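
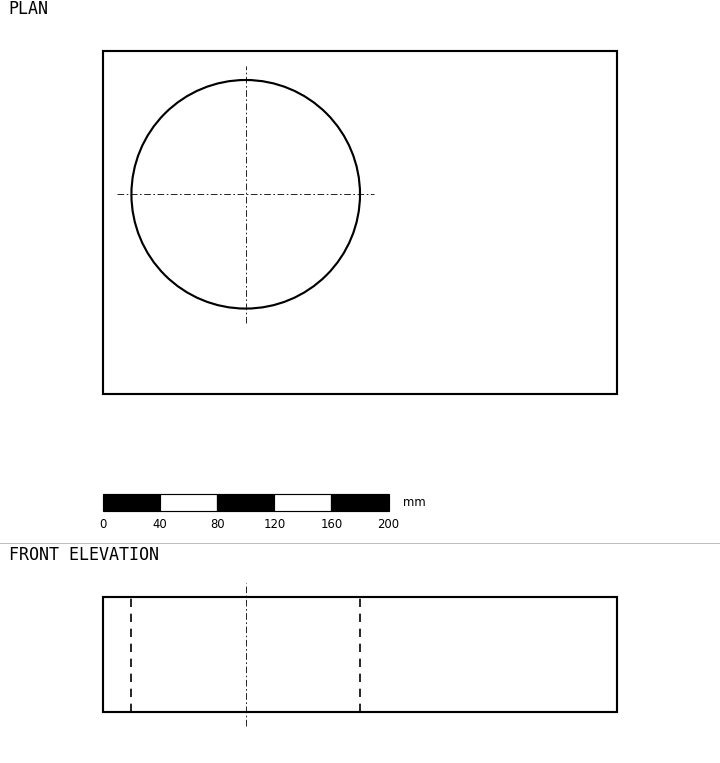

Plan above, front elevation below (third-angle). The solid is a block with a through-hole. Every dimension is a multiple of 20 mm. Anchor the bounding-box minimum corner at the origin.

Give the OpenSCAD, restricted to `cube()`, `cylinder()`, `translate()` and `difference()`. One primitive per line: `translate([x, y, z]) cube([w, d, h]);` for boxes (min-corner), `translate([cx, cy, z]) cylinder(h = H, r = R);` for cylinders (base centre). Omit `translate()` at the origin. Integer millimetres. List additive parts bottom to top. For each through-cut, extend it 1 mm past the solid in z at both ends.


difference() {
  cube([360, 240, 80]);
  translate([100, 140, -1]) cylinder(h = 82, r = 80);
}


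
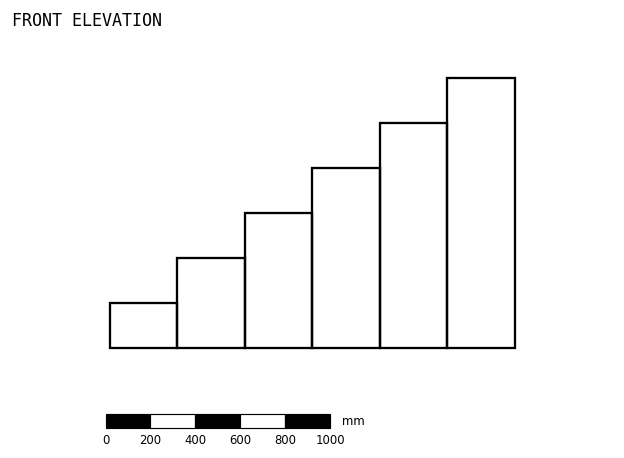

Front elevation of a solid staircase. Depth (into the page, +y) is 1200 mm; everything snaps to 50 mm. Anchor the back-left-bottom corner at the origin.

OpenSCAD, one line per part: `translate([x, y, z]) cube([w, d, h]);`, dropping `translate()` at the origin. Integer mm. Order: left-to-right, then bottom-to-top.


cube([300, 1200, 200]);
translate([300, 0, 0]) cube([300, 1200, 400]);
translate([600, 0, 0]) cube([300, 1200, 600]);
translate([900, 0, 0]) cube([300, 1200, 800]);
translate([1200, 0, 0]) cube([300, 1200, 1000]);
translate([1500, 0, 0]) cube([300, 1200, 1200]);


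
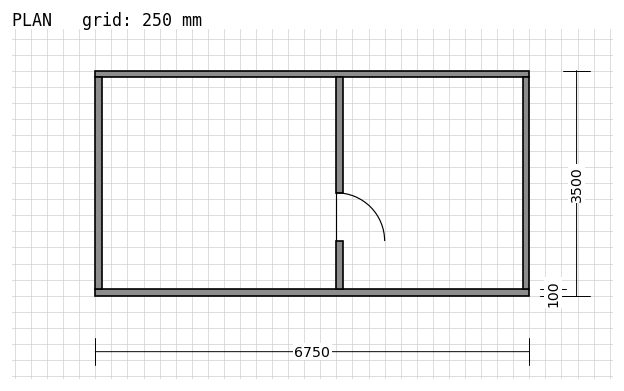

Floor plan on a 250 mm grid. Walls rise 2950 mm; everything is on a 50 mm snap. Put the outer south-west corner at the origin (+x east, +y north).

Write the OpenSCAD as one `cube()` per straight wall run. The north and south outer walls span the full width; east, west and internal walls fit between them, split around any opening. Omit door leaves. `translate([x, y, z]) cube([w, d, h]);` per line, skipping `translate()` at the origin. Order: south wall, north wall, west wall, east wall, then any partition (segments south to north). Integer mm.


cube([6750, 100, 2950]);
translate([0, 3400, 0]) cube([6750, 100, 2950]);
translate([0, 100, 0]) cube([100, 3300, 2950]);
translate([6650, 100, 0]) cube([100, 3300, 2950]);
translate([3750, 100, 0]) cube([100, 750, 2950]);
translate([3750, 1600, 0]) cube([100, 1800, 2950]);


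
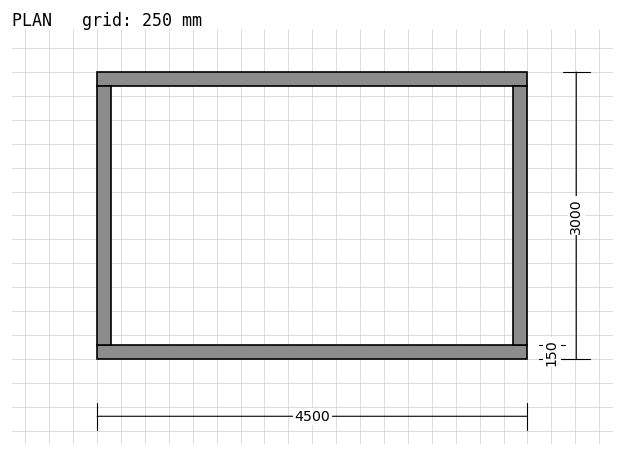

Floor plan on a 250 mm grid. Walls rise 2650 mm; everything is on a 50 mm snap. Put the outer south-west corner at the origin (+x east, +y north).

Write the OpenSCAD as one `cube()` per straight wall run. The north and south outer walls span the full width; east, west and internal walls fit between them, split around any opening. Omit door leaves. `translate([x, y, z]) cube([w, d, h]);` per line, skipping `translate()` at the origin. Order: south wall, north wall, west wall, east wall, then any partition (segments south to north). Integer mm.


cube([4500, 150, 2650]);
translate([0, 2850, 0]) cube([4500, 150, 2650]);
translate([0, 150, 0]) cube([150, 2700, 2650]);
translate([4350, 150, 0]) cube([150, 2700, 2650]);


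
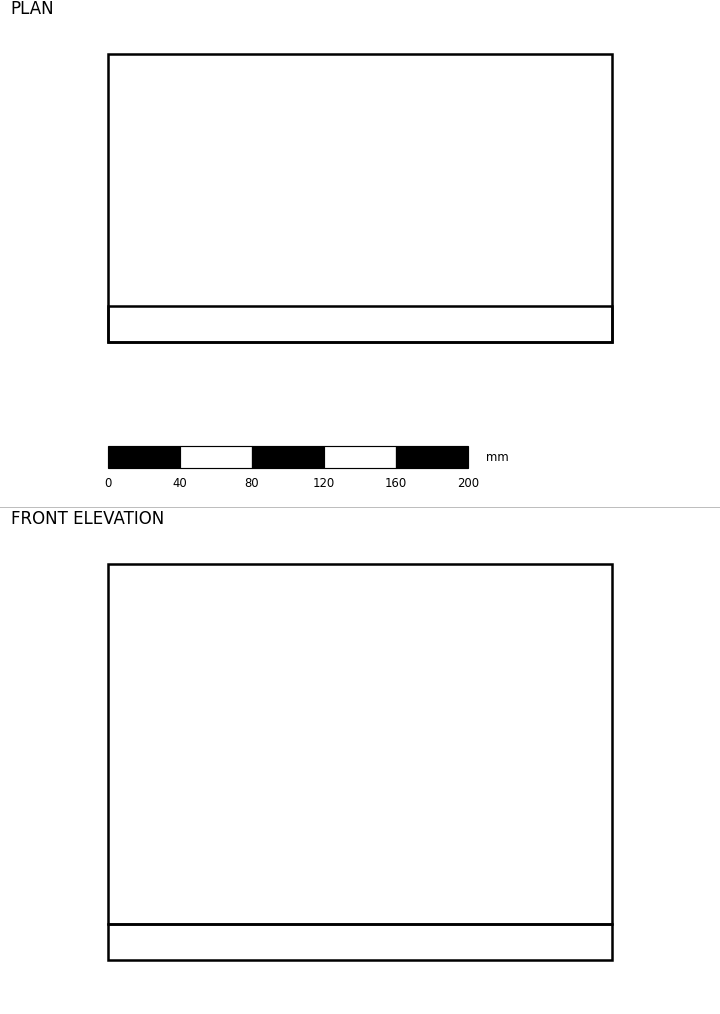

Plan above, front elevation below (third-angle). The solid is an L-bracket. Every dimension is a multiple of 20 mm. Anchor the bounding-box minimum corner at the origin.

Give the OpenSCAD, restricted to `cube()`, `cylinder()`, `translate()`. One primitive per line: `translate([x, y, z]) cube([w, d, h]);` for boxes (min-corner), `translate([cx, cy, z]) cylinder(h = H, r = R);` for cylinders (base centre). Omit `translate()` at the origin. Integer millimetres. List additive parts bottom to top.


cube([280, 160, 20]);
translate([0, 0, 20]) cube([280, 20, 200]);


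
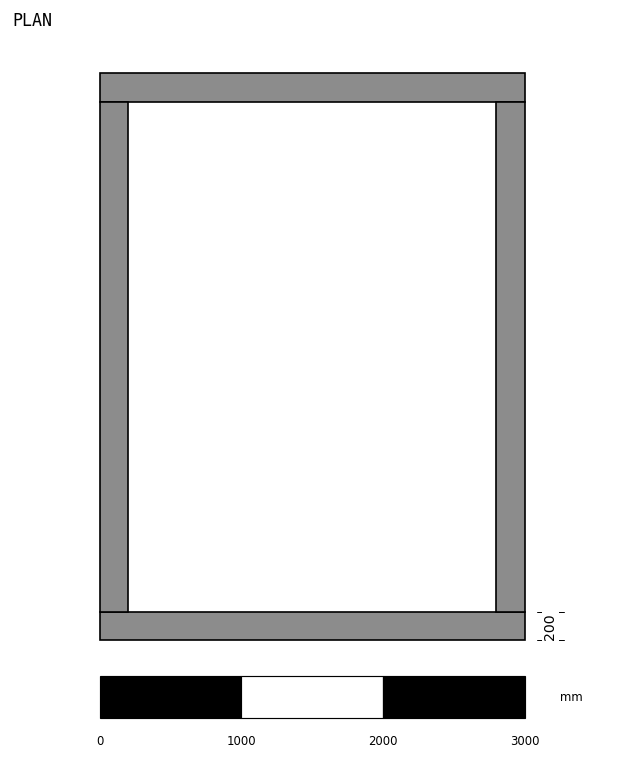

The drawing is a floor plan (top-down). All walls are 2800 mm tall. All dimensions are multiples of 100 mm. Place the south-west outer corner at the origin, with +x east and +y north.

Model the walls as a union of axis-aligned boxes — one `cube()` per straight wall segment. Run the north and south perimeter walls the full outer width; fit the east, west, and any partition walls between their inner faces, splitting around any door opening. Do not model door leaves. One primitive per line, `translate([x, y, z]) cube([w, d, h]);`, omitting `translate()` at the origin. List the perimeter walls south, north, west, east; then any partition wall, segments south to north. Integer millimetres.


cube([3000, 200, 2800]);
translate([0, 3800, 0]) cube([3000, 200, 2800]);
translate([0, 200, 0]) cube([200, 3600, 2800]);
translate([2800, 200, 0]) cube([200, 3600, 2800]);


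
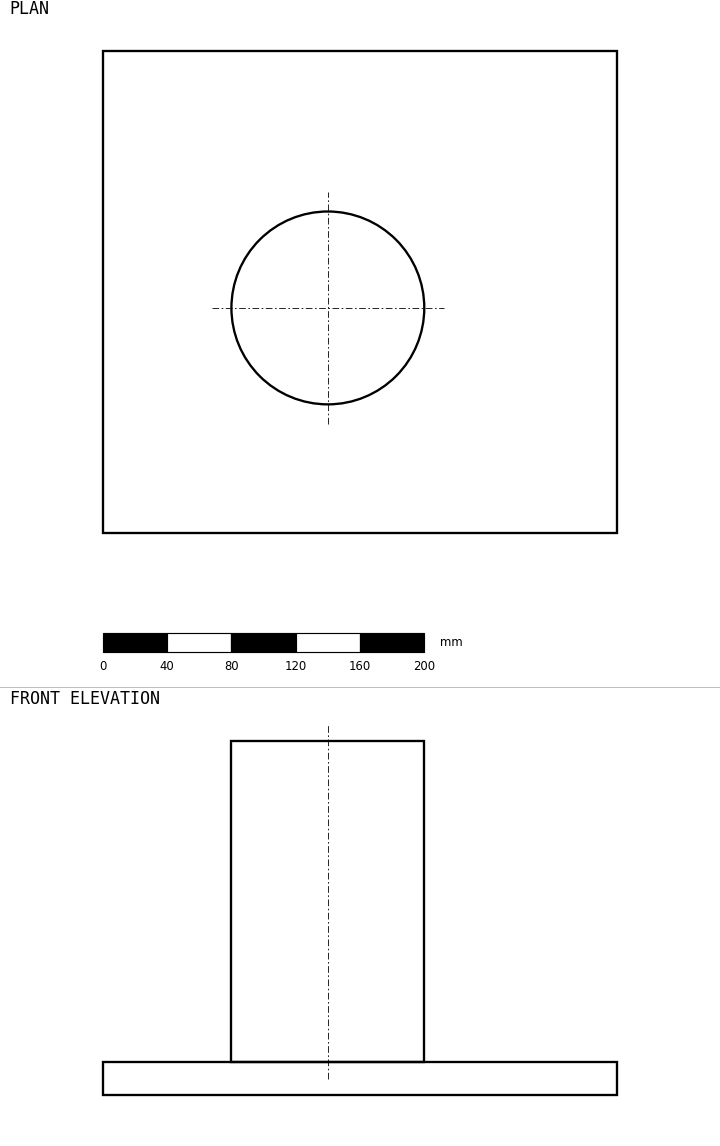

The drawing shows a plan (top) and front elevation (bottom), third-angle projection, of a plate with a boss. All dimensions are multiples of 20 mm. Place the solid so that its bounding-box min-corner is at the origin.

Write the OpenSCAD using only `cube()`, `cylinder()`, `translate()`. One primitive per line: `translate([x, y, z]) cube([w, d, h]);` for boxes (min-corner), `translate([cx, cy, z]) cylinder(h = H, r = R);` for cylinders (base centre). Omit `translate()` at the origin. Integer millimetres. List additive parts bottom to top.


cube([320, 300, 20]);
translate([140, 140, 20]) cylinder(h = 200, r = 60);


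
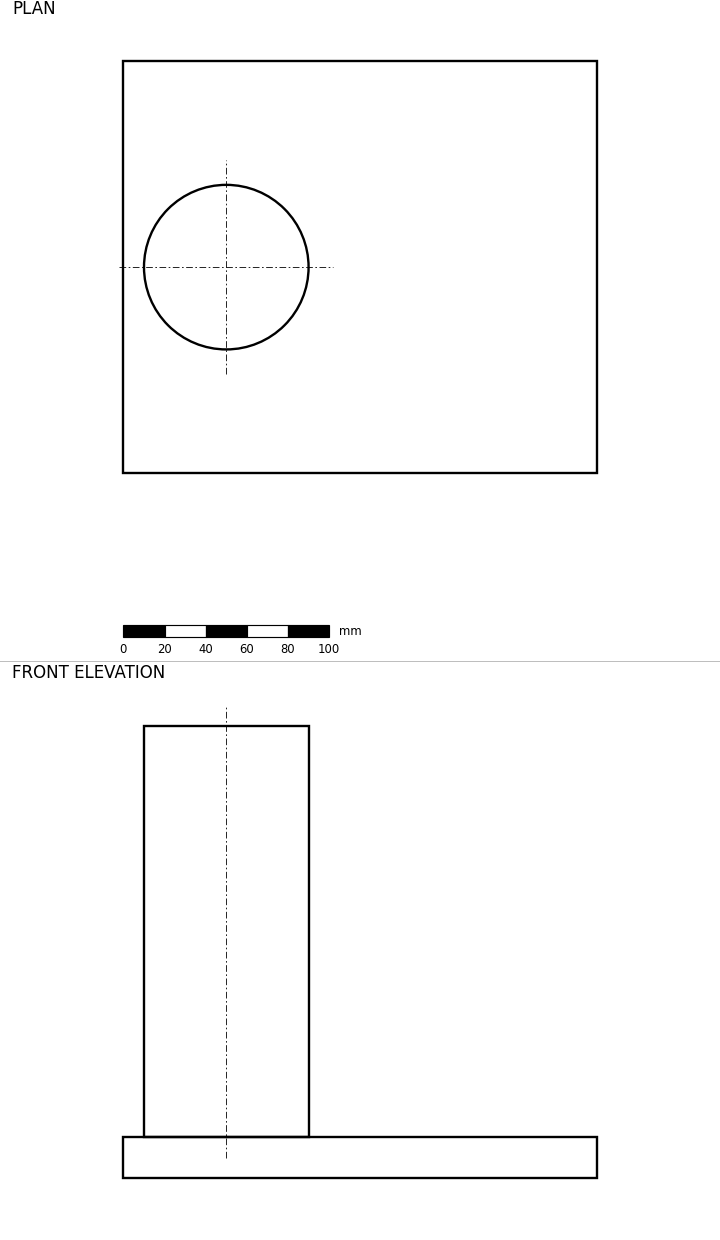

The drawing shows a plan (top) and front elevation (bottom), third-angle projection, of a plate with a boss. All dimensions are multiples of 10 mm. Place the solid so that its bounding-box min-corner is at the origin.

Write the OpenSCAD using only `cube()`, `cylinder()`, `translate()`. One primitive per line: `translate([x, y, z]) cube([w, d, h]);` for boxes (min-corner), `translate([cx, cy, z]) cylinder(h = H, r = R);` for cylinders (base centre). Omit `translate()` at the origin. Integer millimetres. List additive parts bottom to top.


cube([230, 200, 20]);
translate([50, 100, 20]) cylinder(h = 200, r = 40);


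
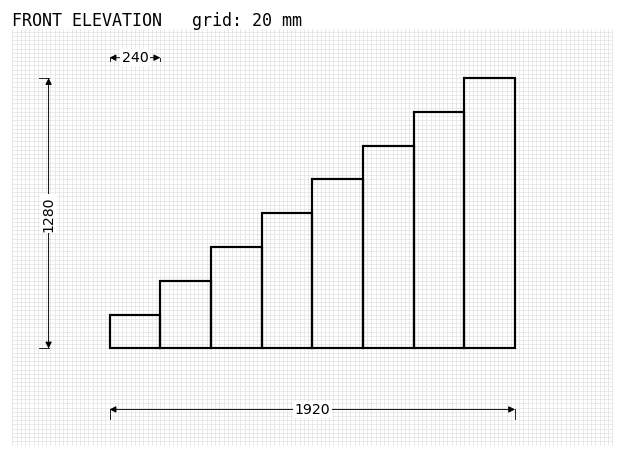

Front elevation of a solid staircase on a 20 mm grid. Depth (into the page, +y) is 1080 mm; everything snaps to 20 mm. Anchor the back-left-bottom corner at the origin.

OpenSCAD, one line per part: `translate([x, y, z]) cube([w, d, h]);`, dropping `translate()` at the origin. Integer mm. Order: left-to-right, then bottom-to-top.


cube([240, 1080, 160]);
translate([240, 0, 0]) cube([240, 1080, 320]);
translate([480, 0, 0]) cube([240, 1080, 480]);
translate([720, 0, 0]) cube([240, 1080, 640]);
translate([960, 0, 0]) cube([240, 1080, 800]);
translate([1200, 0, 0]) cube([240, 1080, 960]);
translate([1440, 0, 0]) cube([240, 1080, 1120]);
translate([1680, 0, 0]) cube([240, 1080, 1280]);


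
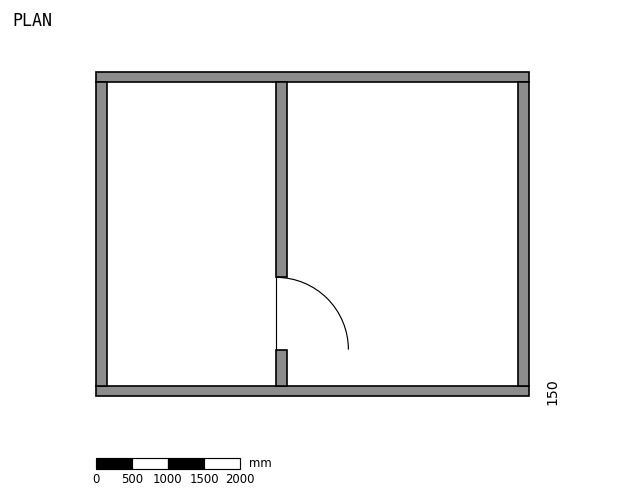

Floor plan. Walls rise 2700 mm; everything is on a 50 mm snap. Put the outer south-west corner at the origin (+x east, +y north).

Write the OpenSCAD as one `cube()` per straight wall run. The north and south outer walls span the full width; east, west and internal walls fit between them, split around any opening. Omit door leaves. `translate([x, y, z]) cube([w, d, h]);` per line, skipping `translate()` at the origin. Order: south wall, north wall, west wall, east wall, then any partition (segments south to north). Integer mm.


cube([6000, 150, 2700]);
translate([0, 4350, 0]) cube([6000, 150, 2700]);
translate([0, 150, 0]) cube([150, 4200, 2700]);
translate([5850, 150, 0]) cube([150, 4200, 2700]);
translate([2500, 150, 0]) cube([150, 500, 2700]);
translate([2500, 1650, 0]) cube([150, 2700, 2700]);


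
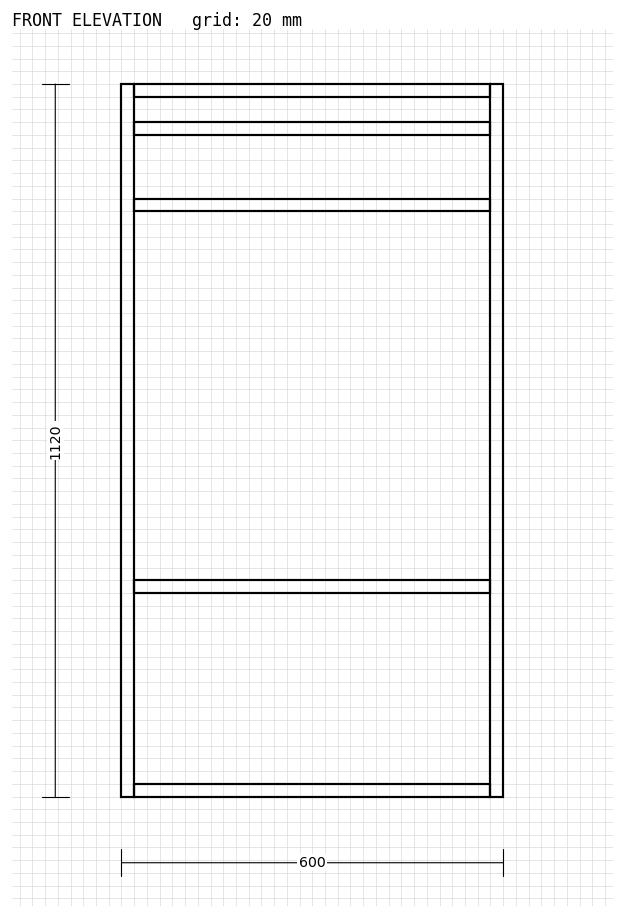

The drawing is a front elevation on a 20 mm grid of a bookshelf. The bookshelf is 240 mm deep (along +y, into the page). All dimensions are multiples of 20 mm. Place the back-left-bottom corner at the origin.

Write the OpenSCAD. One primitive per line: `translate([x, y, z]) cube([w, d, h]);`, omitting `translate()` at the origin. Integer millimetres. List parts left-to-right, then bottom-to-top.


cube([20, 240, 1120]);
translate([20, 0, 0]) cube([560, 240, 20]);
translate([20, 0, 320]) cube([560, 240, 20]);
translate([20, 0, 920]) cube([560, 240, 20]);
translate([20, 0, 1040]) cube([560, 240, 20]);
translate([20, 0, 1100]) cube([560, 240, 20]);
translate([580, 0, 0]) cube([20, 240, 1120]);


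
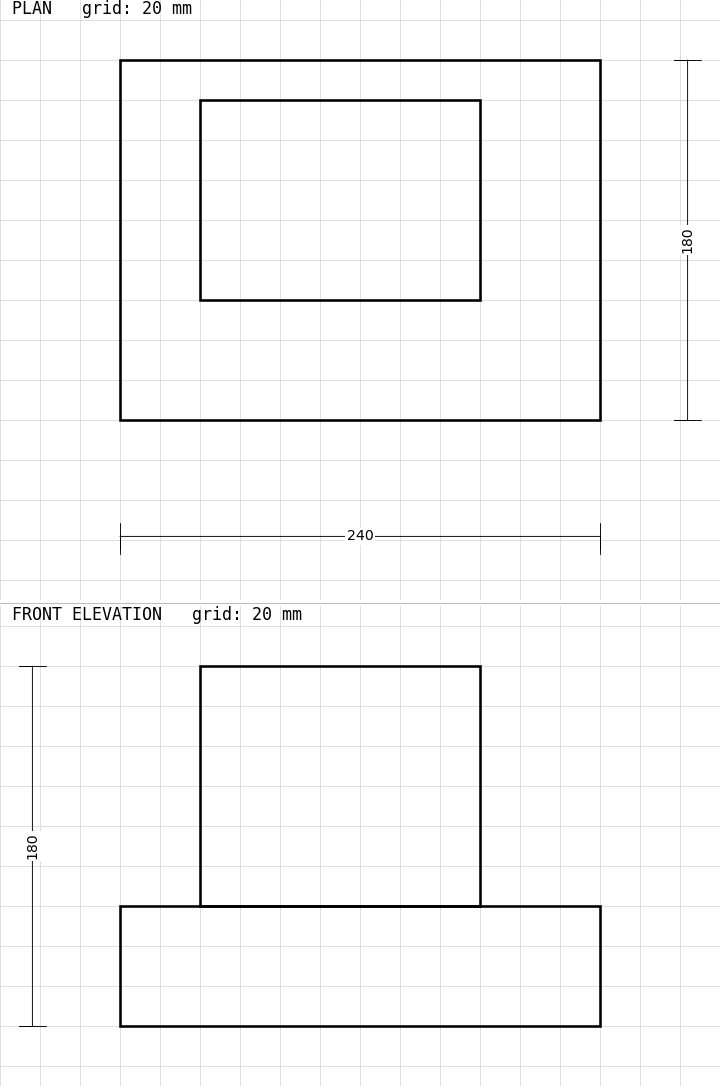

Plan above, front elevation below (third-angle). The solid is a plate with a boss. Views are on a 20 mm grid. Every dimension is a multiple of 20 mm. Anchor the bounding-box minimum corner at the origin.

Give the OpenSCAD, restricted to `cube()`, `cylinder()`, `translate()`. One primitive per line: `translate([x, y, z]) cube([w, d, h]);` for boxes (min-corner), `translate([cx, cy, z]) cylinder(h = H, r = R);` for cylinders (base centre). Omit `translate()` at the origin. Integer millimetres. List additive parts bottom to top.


cube([240, 180, 60]);
translate([40, 60, 60]) cube([140, 100, 120]);


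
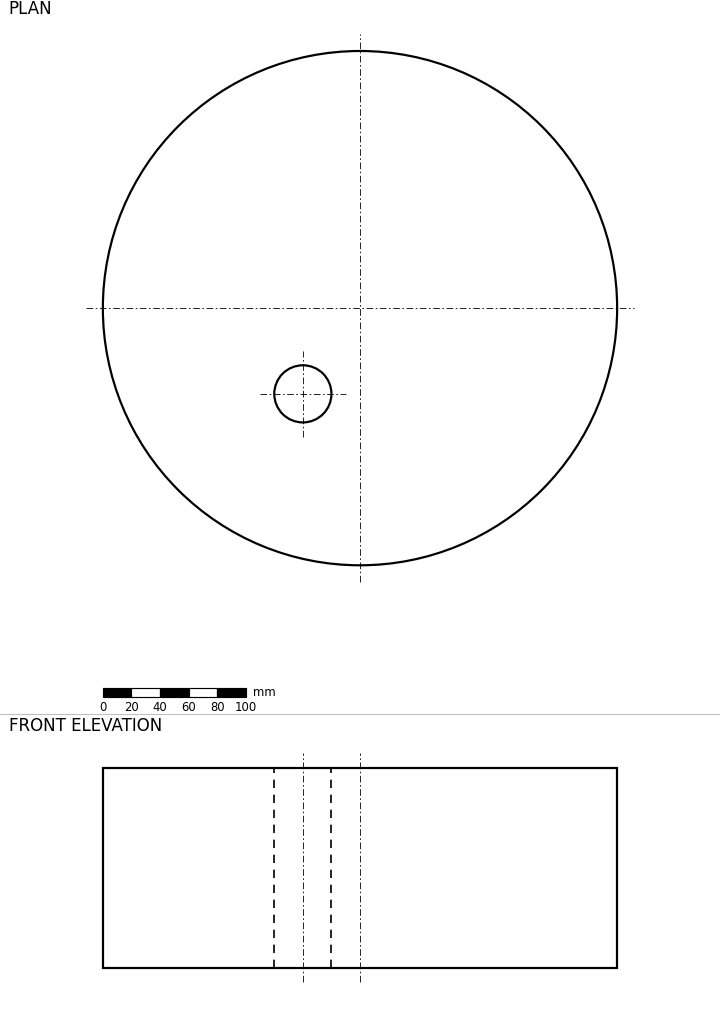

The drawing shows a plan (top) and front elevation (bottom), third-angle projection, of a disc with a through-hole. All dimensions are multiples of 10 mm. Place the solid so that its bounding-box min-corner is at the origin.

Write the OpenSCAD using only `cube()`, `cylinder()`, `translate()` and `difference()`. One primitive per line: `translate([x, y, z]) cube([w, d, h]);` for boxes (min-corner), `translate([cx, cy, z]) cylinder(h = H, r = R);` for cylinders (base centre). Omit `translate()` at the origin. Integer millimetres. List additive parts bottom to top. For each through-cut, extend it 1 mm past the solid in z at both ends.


difference() {
  translate([180, 180, 0]) cylinder(h = 140, r = 180);
  translate([140, 120, -1]) cylinder(h = 142, r = 20);
}


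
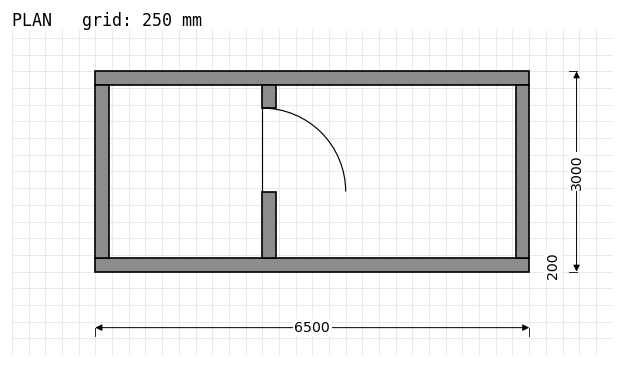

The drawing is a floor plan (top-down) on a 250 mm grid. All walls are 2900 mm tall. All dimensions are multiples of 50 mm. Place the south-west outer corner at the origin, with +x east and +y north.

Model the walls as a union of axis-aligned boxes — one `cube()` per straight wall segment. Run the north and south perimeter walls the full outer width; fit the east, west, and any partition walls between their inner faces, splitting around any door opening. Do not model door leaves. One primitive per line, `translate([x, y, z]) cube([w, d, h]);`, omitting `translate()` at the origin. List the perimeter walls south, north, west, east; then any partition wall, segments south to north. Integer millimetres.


cube([6500, 200, 2900]);
translate([0, 2800, 0]) cube([6500, 200, 2900]);
translate([0, 200, 0]) cube([200, 2600, 2900]);
translate([6300, 200, 0]) cube([200, 2600, 2900]);
translate([2500, 200, 0]) cube([200, 1000, 2900]);
translate([2500, 2450, 0]) cube([200, 350, 2900]);


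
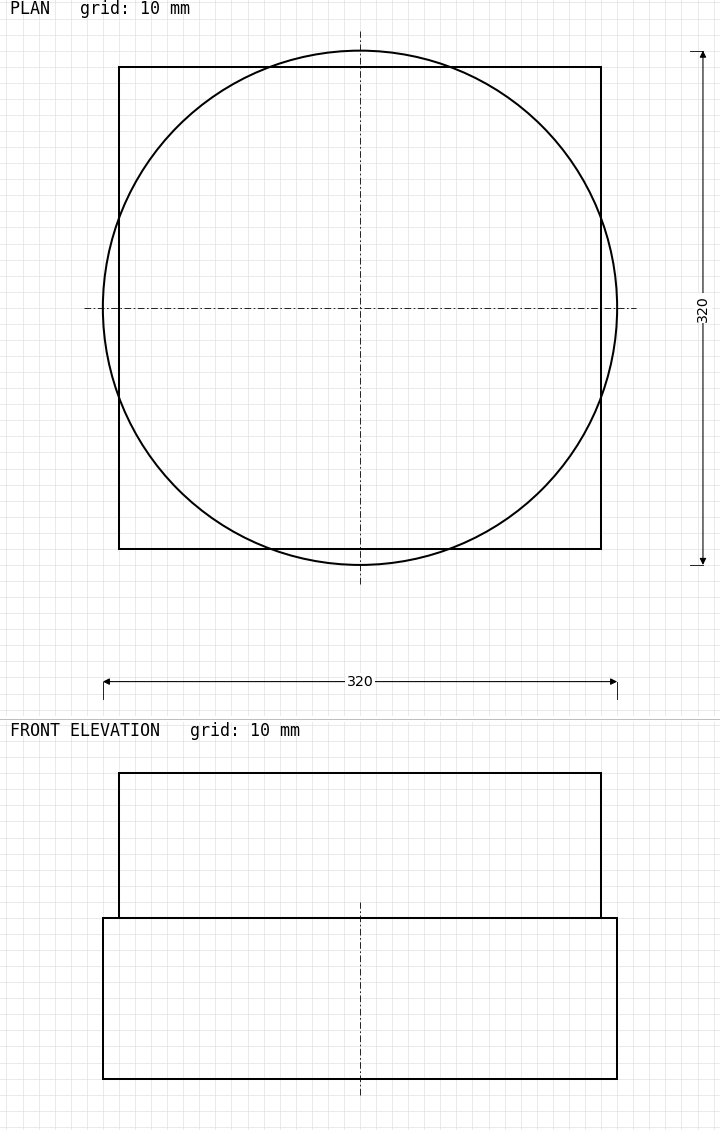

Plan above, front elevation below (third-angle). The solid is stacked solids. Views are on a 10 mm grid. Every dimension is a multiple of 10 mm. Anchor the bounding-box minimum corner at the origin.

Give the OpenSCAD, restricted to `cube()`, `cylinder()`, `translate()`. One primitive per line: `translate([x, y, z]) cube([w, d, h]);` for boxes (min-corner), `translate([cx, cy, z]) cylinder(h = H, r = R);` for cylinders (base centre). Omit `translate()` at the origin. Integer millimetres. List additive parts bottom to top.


translate([160, 160, 0]) cylinder(h = 100, r = 160);
translate([10, 10, 100]) cube([300, 300, 90]);


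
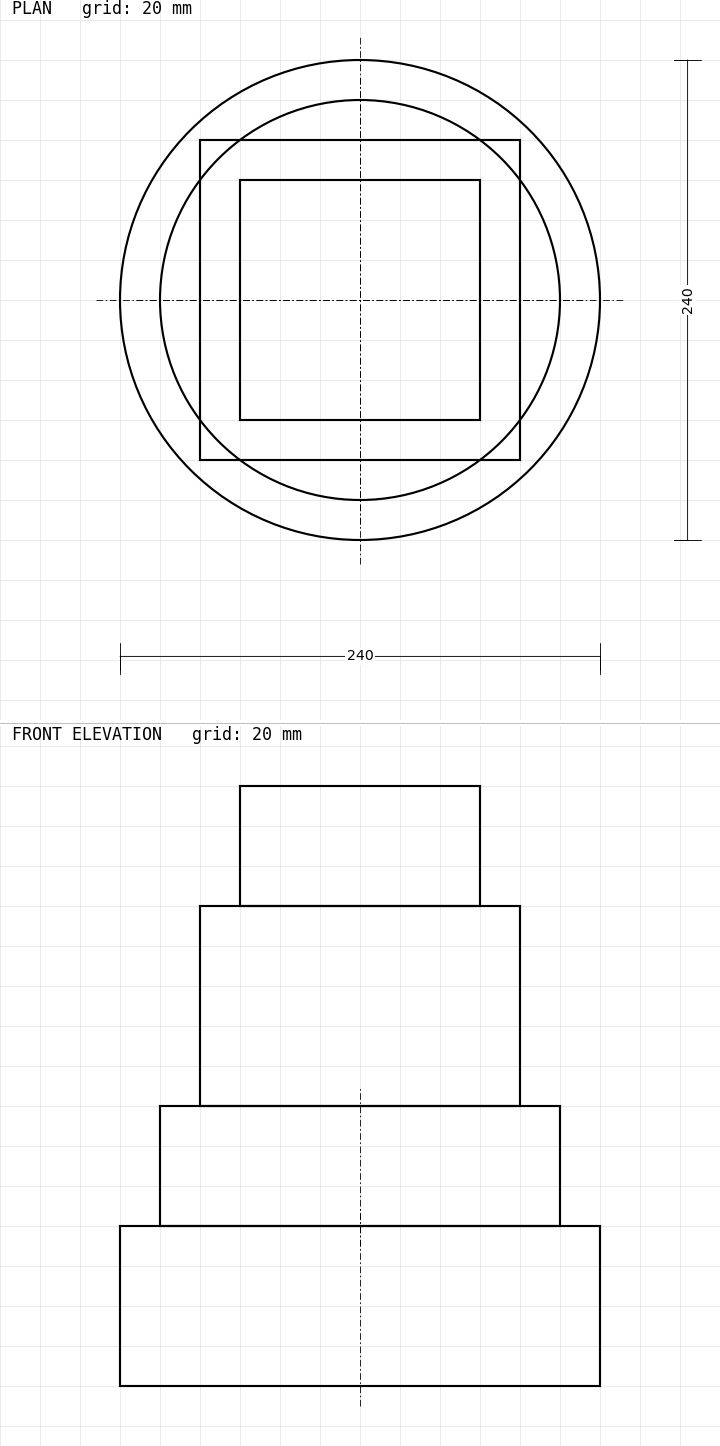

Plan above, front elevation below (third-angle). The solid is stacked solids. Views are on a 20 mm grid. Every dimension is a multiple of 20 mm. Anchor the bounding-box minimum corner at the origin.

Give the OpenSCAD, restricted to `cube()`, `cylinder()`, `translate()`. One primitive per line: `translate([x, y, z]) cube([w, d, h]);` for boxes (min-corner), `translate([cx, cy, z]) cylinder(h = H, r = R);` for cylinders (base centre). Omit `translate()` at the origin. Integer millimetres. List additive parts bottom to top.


translate([120, 120, 0]) cylinder(h = 80, r = 120);
translate([120, 120, 80]) cylinder(h = 60, r = 100);
translate([40, 40, 140]) cube([160, 160, 100]);
translate([60, 60, 240]) cube([120, 120, 60]);


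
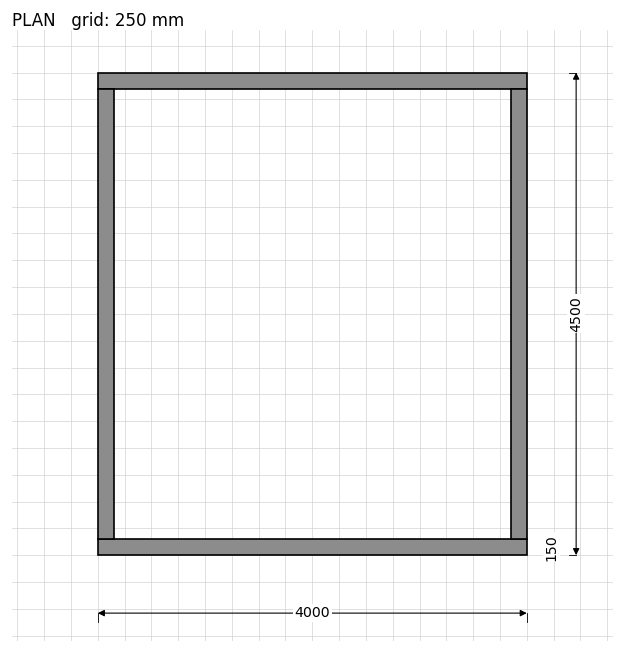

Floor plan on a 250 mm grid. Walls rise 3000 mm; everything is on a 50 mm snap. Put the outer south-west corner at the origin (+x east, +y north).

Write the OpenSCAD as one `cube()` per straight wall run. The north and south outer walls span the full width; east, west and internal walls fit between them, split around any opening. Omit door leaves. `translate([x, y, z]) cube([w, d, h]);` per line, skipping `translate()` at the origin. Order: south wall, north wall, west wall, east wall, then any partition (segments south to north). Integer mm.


cube([4000, 150, 3000]);
translate([0, 4350, 0]) cube([4000, 150, 3000]);
translate([0, 150, 0]) cube([150, 4200, 3000]);
translate([3850, 150, 0]) cube([150, 4200, 3000]);


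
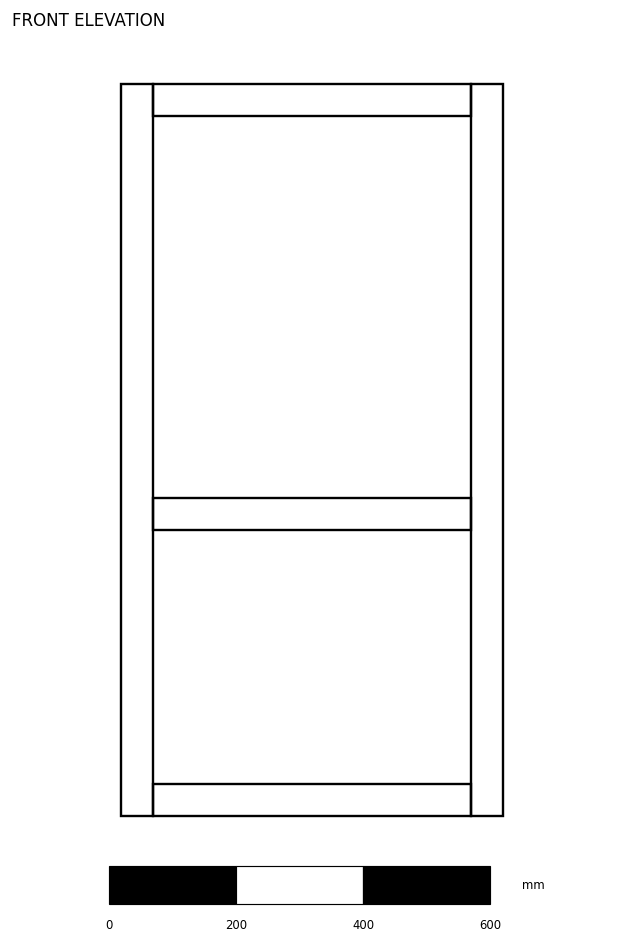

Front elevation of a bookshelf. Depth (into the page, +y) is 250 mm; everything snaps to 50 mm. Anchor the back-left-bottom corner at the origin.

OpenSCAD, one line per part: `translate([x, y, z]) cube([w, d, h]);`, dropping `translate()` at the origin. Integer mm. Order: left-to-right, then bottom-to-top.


cube([50, 250, 1150]);
translate([50, 0, 0]) cube([500, 250, 50]);
translate([50, 0, 450]) cube([500, 250, 50]);
translate([50, 0, 1100]) cube([500, 250, 50]);
translate([550, 0, 0]) cube([50, 250, 1150]);


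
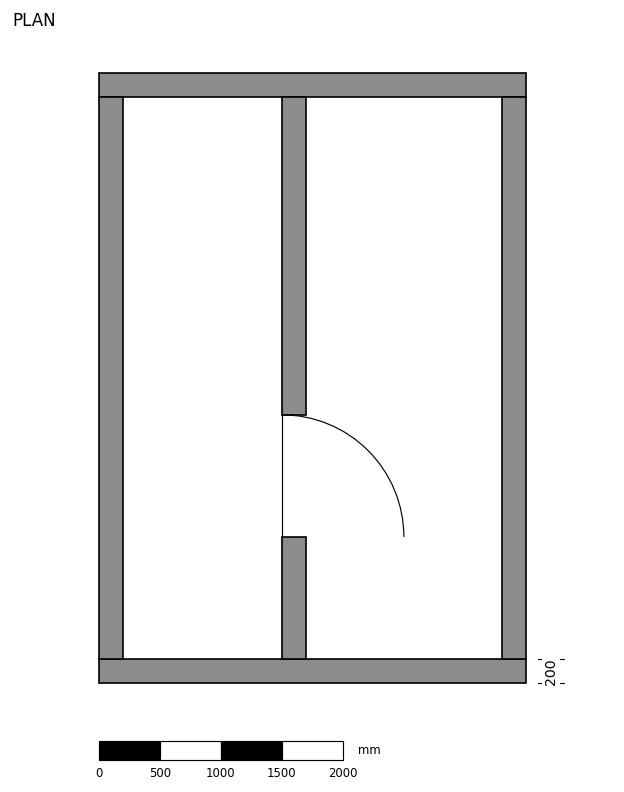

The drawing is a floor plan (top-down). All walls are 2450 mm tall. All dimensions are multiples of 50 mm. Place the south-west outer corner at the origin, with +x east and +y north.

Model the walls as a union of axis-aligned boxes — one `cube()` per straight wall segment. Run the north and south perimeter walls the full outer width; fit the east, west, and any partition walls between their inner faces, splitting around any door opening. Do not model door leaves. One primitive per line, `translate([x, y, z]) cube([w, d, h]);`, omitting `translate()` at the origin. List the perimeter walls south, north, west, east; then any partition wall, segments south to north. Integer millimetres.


cube([3500, 200, 2450]);
translate([0, 4800, 0]) cube([3500, 200, 2450]);
translate([0, 200, 0]) cube([200, 4600, 2450]);
translate([3300, 200, 0]) cube([200, 4600, 2450]);
translate([1500, 200, 0]) cube([200, 1000, 2450]);
translate([1500, 2200, 0]) cube([200, 2600, 2450]);


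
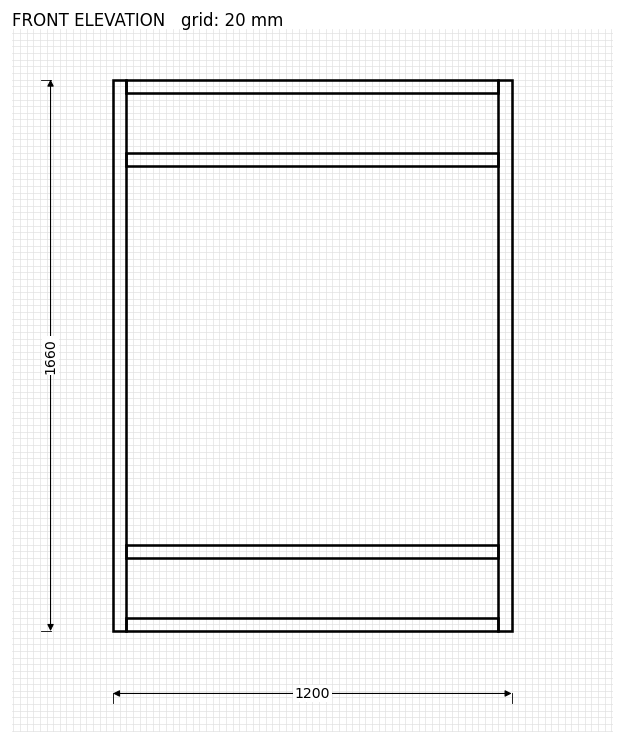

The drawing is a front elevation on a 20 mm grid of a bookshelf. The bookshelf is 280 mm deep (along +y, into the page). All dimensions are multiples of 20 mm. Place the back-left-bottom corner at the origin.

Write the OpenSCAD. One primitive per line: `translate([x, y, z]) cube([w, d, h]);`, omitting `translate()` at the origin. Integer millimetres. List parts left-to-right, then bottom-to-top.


cube([40, 280, 1660]);
translate([40, 0, 0]) cube([1120, 280, 40]);
translate([40, 0, 220]) cube([1120, 280, 40]);
translate([40, 0, 1400]) cube([1120, 280, 40]);
translate([40, 0, 1620]) cube([1120, 280, 40]);
translate([1160, 0, 0]) cube([40, 280, 1660]);


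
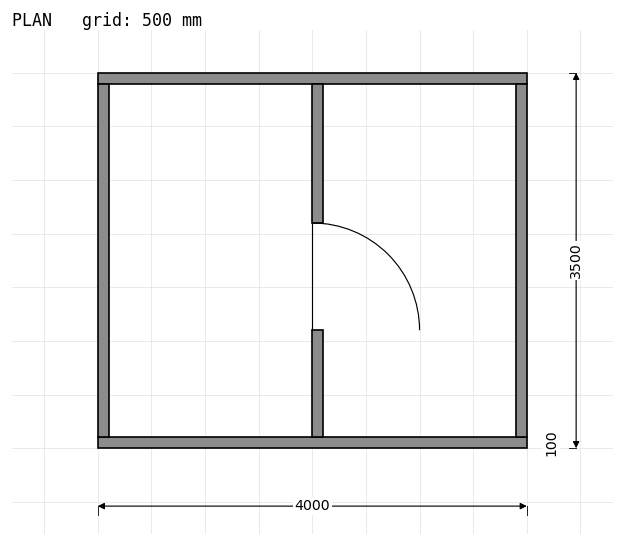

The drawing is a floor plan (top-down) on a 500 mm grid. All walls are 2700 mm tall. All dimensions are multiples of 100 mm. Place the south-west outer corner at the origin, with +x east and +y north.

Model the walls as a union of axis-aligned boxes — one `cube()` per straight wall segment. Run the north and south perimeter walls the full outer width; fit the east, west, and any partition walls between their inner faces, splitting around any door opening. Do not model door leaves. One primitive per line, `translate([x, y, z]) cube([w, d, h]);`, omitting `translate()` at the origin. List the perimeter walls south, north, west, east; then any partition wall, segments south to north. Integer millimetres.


cube([4000, 100, 2700]);
translate([0, 3400, 0]) cube([4000, 100, 2700]);
translate([0, 100, 0]) cube([100, 3300, 2700]);
translate([3900, 100, 0]) cube([100, 3300, 2700]);
translate([2000, 100, 0]) cube([100, 1000, 2700]);
translate([2000, 2100, 0]) cube([100, 1300, 2700]);


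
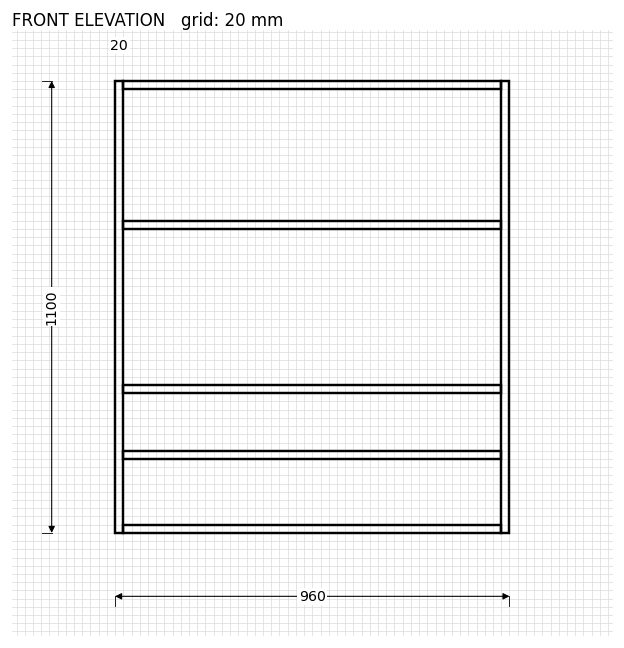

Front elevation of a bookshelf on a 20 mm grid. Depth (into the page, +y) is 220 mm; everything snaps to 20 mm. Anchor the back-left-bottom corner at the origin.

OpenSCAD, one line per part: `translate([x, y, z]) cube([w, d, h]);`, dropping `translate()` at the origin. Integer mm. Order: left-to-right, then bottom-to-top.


cube([20, 220, 1100]);
translate([20, 0, 0]) cube([920, 220, 20]);
translate([20, 0, 180]) cube([920, 220, 20]);
translate([20, 0, 340]) cube([920, 220, 20]);
translate([20, 0, 740]) cube([920, 220, 20]);
translate([20, 0, 1080]) cube([920, 220, 20]);
translate([940, 0, 0]) cube([20, 220, 1100]);


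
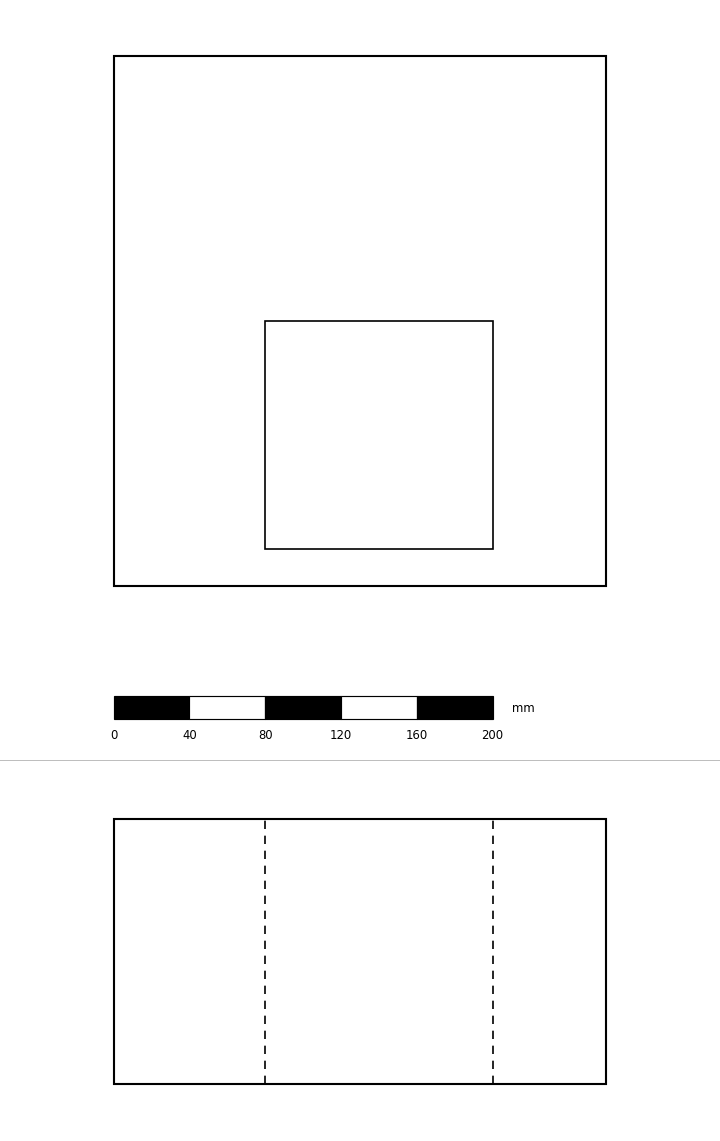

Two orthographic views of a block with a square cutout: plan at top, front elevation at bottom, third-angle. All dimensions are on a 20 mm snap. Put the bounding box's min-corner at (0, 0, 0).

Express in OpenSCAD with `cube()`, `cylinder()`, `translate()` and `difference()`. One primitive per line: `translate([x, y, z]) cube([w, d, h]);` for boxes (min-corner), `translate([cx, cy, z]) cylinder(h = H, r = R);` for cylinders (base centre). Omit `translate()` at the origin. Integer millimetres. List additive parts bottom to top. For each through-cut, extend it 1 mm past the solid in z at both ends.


difference() {
  cube([260, 280, 140]);
  translate([80, 20, -1]) cube([120, 120, 142]);
}


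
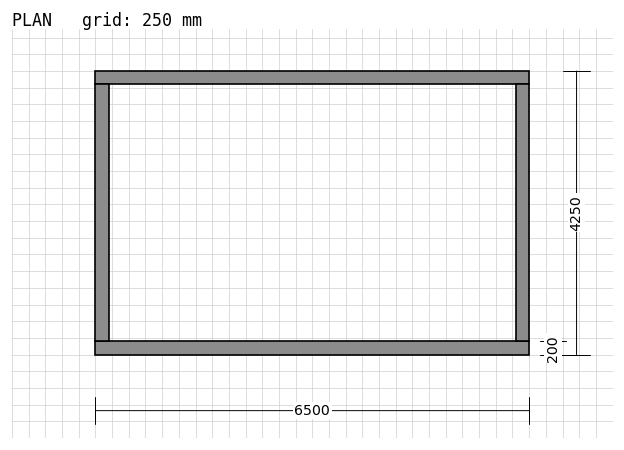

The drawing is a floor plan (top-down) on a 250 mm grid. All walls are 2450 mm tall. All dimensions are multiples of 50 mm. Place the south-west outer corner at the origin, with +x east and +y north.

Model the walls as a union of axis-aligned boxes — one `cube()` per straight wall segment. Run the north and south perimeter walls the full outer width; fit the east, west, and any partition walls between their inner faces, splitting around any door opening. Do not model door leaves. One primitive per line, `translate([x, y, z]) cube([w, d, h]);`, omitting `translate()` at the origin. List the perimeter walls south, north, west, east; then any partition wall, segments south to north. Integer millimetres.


cube([6500, 200, 2450]);
translate([0, 4050, 0]) cube([6500, 200, 2450]);
translate([0, 200, 0]) cube([200, 3850, 2450]);
translate([6300, 200, 0]) cube([200, 3850, 2450]);


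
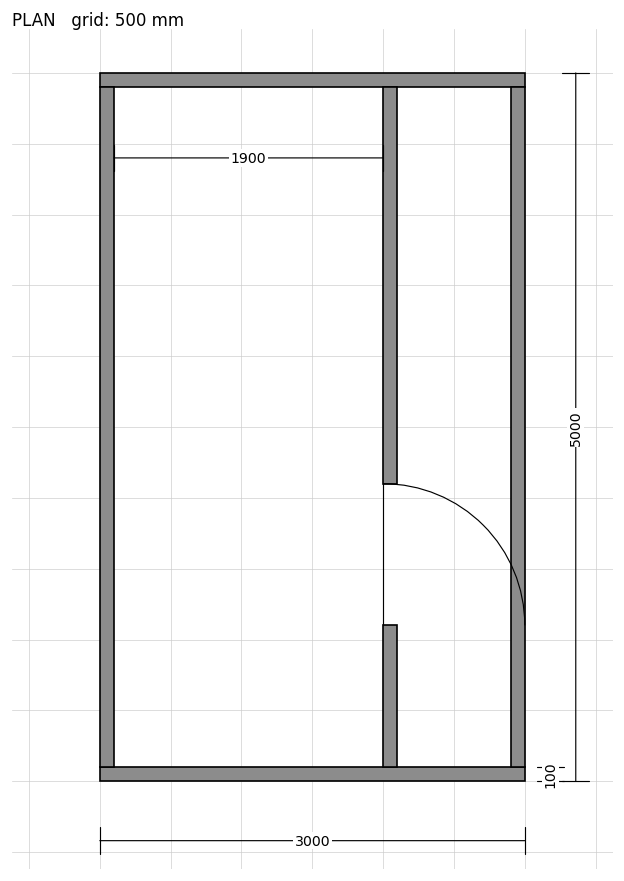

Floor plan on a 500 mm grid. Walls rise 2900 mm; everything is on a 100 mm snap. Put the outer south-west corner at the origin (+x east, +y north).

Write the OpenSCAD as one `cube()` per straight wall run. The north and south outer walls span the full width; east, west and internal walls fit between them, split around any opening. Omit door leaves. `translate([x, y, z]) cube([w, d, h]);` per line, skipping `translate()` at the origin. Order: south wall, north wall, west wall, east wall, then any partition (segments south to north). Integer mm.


cube([3000, 100, 2900]);
translate([0, 4900, 0]) cube([3000, 100, 2900]);
translate([0, 100, 0]) cube([100, 4800, 2900]);
translate([2900, 100, 0]) cube([100, 4800, 2900]);
translate([2000, 100, 0]) cube([100, 1000, 2900]);
translate([2000, 2100, 0]) cube([100, 2800, 2900]);


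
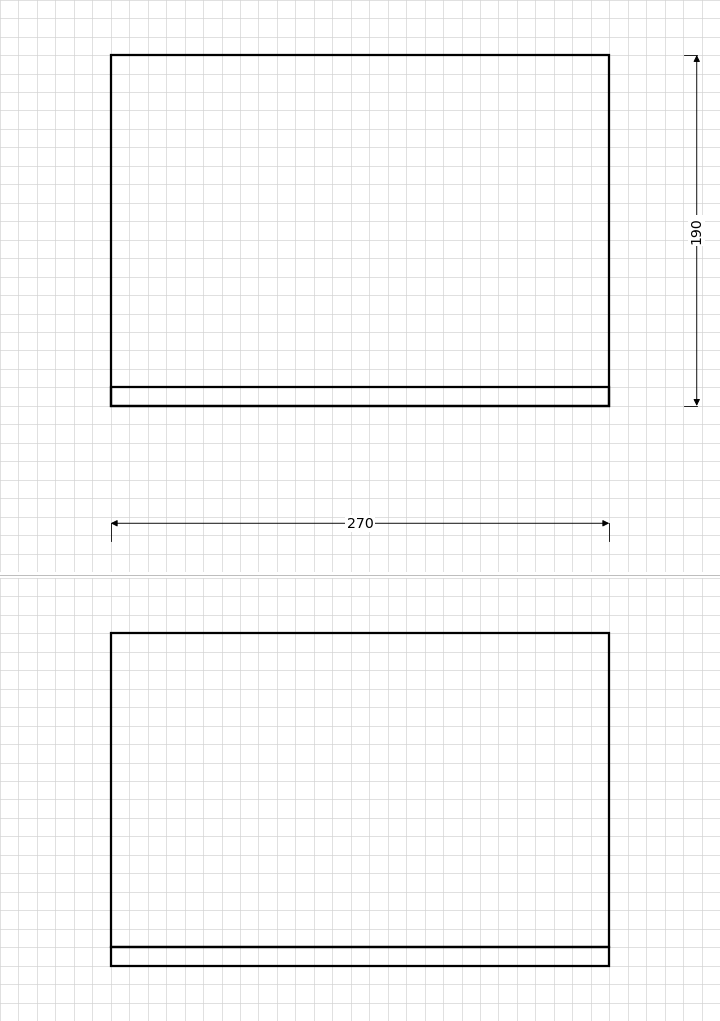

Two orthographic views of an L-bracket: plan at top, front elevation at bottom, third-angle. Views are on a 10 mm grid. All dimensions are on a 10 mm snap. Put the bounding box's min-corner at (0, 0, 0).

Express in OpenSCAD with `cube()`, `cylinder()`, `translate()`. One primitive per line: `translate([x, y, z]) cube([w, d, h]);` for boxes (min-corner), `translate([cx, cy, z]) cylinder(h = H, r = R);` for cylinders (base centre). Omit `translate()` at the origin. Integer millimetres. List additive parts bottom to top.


cube([270, 190, 10]);
translate([0, 0, 10]) cube([270, 10, 170]);


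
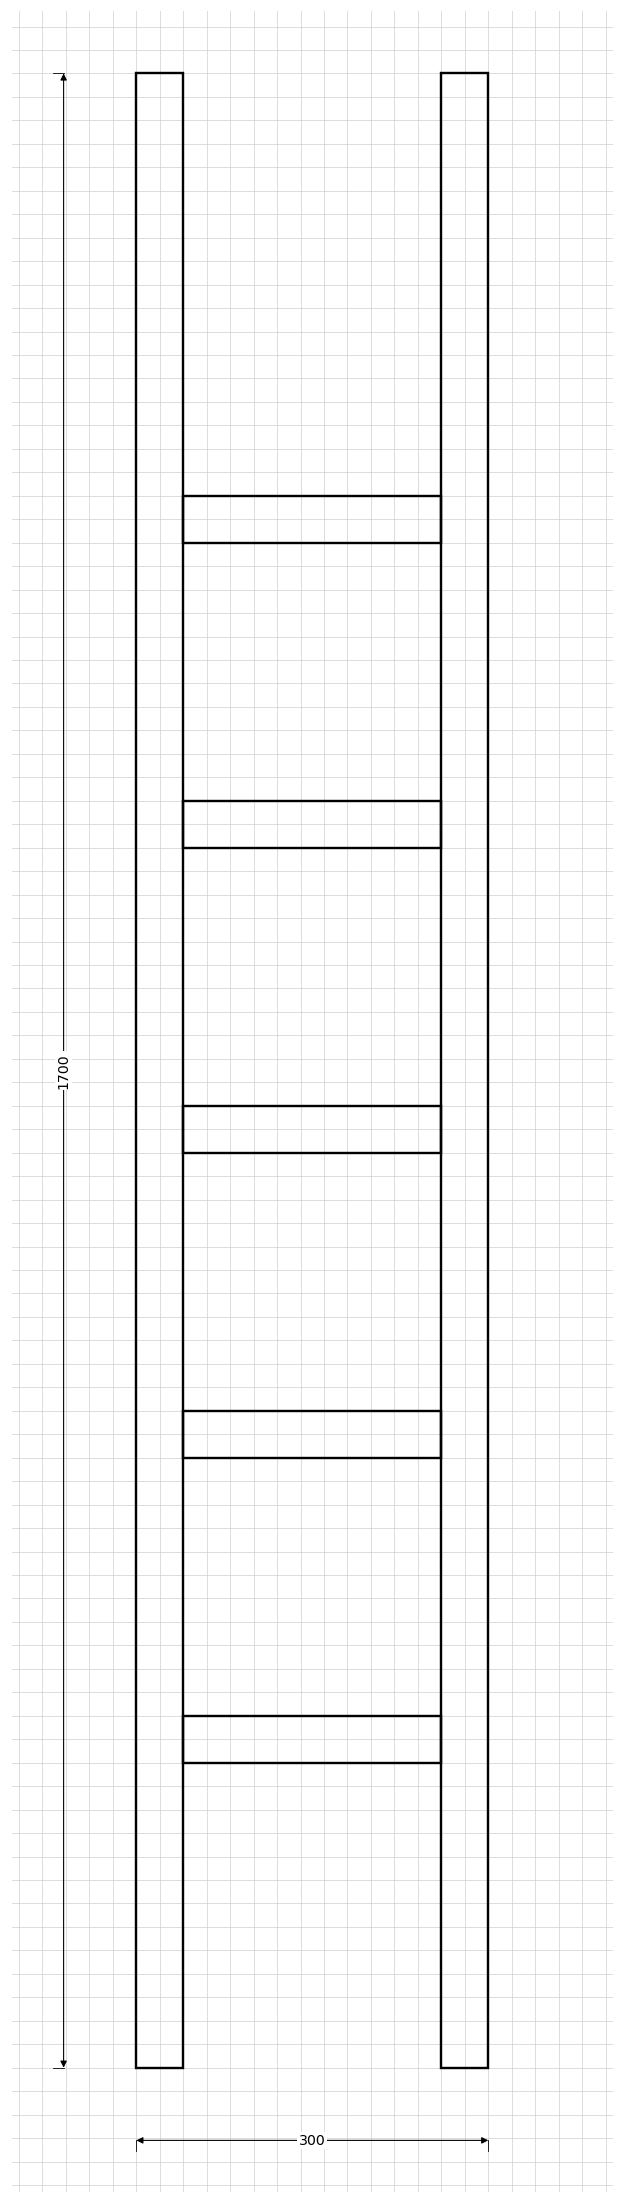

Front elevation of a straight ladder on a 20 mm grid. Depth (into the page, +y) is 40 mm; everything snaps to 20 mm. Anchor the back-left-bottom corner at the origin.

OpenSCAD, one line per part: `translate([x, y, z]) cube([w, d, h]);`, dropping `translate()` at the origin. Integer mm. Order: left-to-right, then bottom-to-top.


cube([40, 40, 1700]);
translate([40, 0, 260]) cube([220, 40, 40]);
translate([40, 0, 520]) cube([220, 40, 40]);
translate([40, 0, 780]) cube([220, 40, 40]);
translate([40, 0, 1040]) cube([220, 40, 40]);
translate([40, 0, 1300]) cube([220, 40, 40]);
translate([260, 0, 0]) cube([40, 40, 1700]);


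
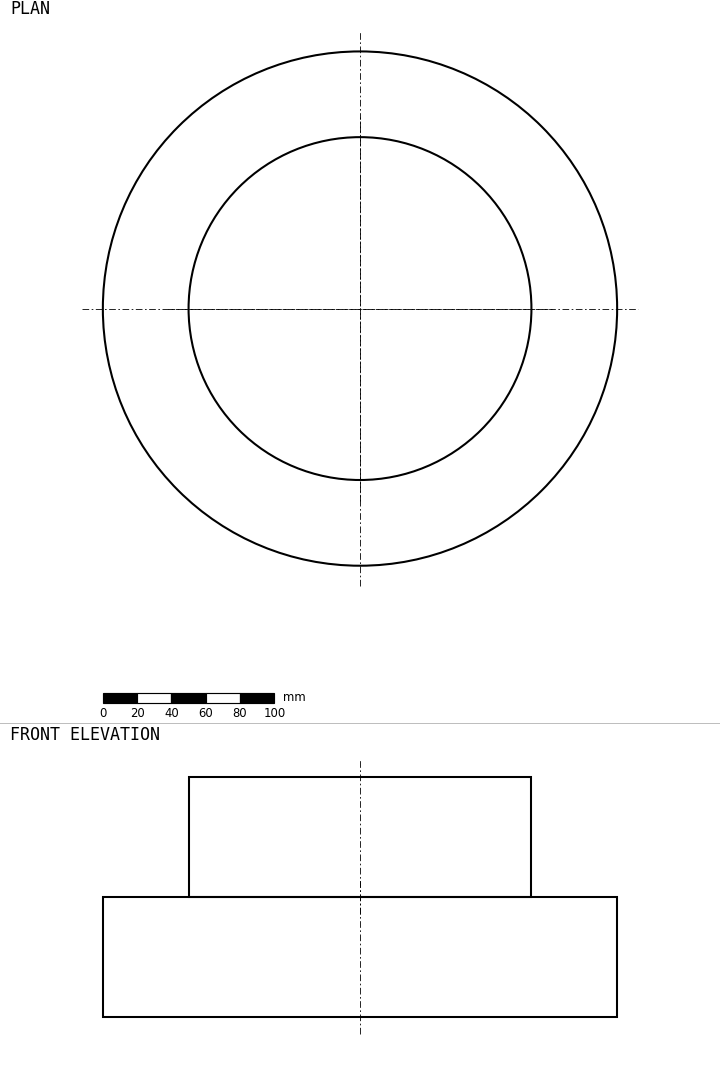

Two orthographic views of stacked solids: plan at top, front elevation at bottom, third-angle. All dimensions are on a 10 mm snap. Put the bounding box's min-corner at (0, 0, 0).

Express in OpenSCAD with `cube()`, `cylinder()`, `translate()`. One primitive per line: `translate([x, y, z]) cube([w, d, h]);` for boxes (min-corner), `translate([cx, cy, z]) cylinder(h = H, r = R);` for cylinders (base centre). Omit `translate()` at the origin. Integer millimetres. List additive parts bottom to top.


translate([150, 150, 0]) cylinder(h = 70, r = 150);
translate([150, 150, 70]) cylinder(h = 70, r = 100);


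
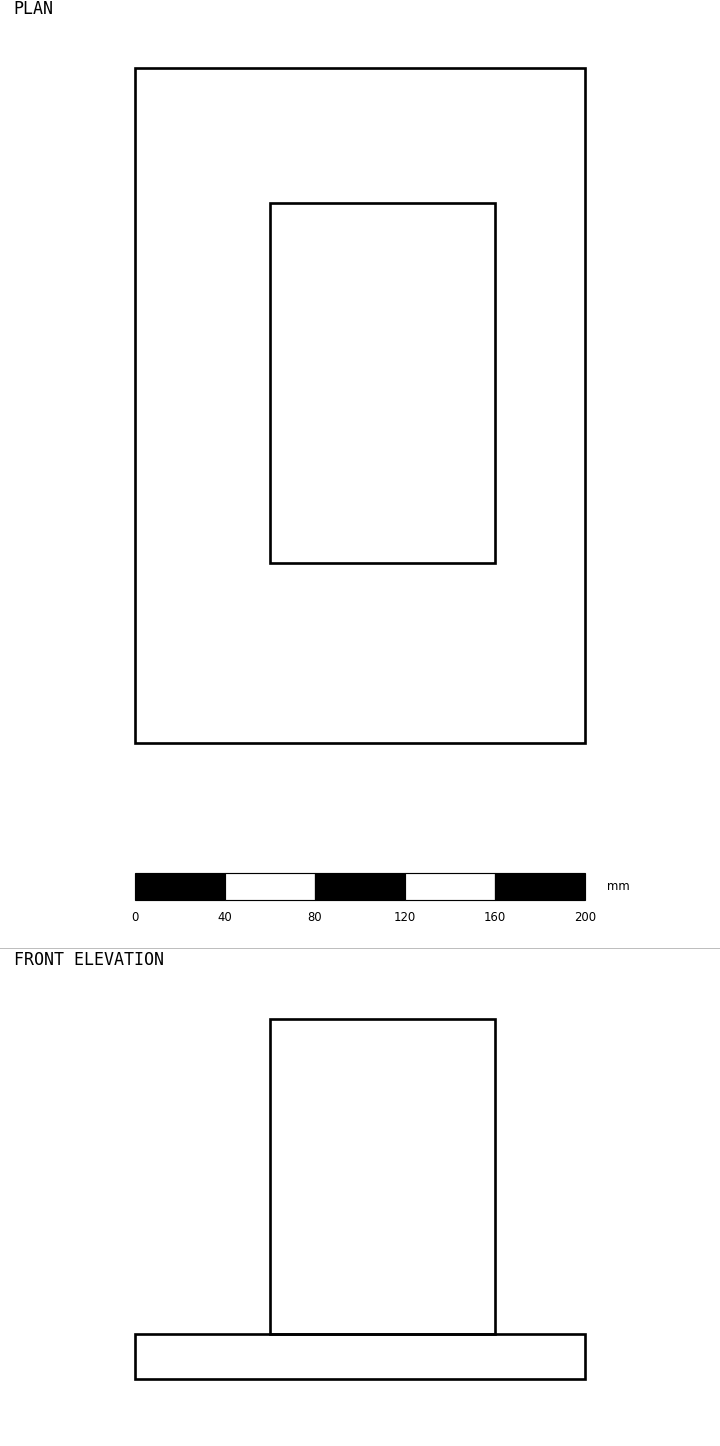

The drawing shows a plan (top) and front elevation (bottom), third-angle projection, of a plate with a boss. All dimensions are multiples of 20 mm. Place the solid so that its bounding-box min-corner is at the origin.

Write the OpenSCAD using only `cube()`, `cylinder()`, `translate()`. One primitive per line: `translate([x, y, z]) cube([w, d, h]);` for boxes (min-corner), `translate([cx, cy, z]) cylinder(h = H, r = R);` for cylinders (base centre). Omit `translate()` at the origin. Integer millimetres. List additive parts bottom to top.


cube([200, 300, 20]);
translate([60, 80, 20]) cube([100, 160, 140]);


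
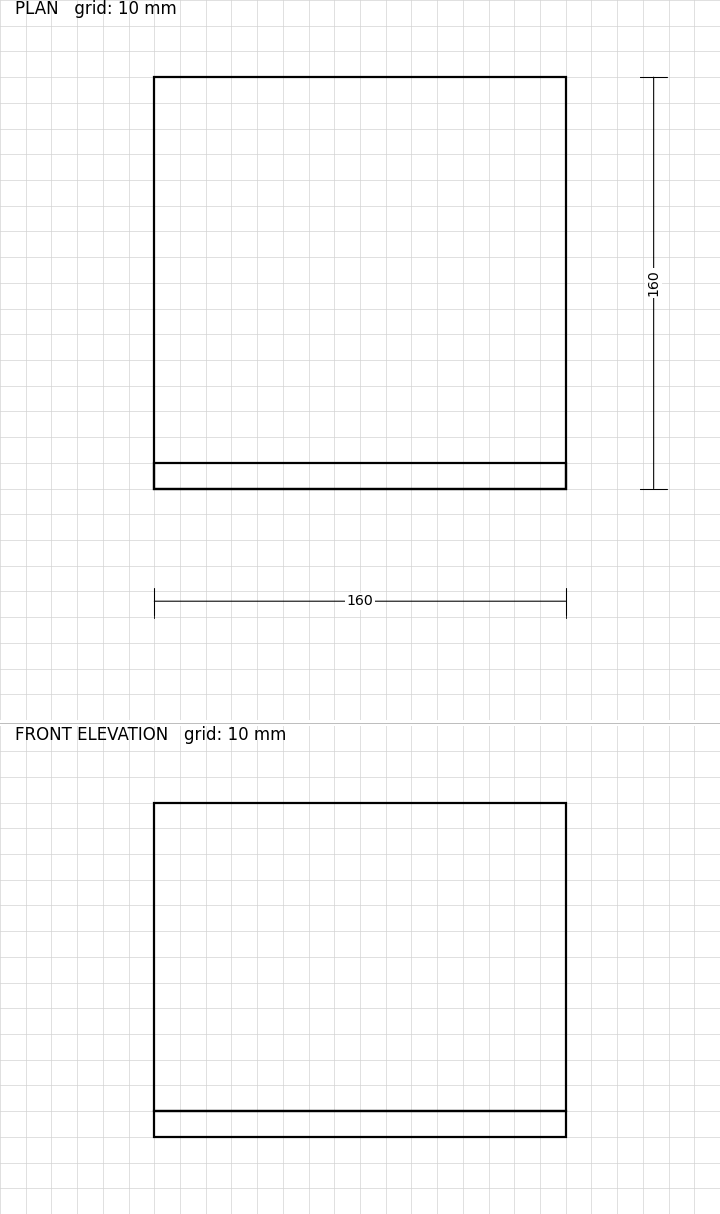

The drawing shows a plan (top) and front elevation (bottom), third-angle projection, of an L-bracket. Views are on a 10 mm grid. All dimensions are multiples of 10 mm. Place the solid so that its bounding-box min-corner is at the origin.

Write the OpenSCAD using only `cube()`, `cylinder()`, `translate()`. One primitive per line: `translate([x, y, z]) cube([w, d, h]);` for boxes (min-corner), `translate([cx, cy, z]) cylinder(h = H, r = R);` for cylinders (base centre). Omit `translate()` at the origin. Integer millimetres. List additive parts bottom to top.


cube([160, 160, 10]);
translate([0, 0, 10]) cube([160, 10, 120]);


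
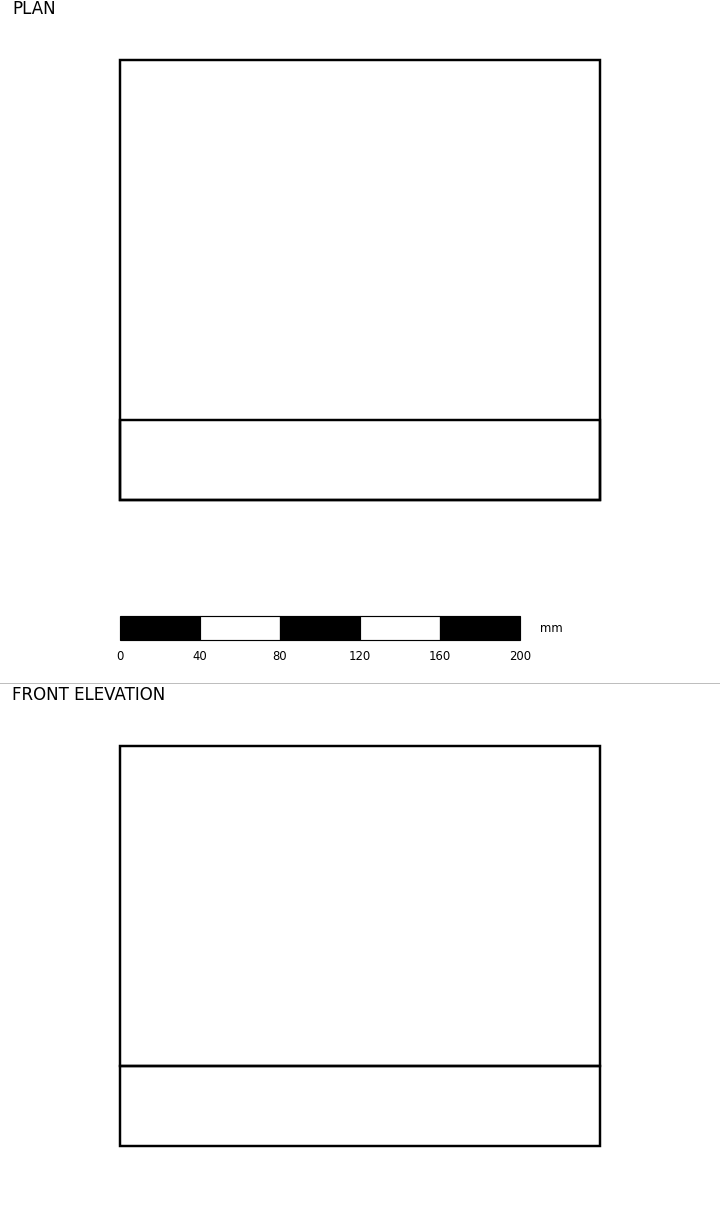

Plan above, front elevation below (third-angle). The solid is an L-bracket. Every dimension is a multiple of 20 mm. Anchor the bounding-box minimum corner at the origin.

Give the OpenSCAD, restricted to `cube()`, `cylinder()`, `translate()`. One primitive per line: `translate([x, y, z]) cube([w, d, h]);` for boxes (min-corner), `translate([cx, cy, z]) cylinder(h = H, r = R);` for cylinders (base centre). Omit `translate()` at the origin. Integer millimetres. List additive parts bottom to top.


cube([240, 220, 40]);
translate([0, 0, 40]) cube([240, 40, 160]);


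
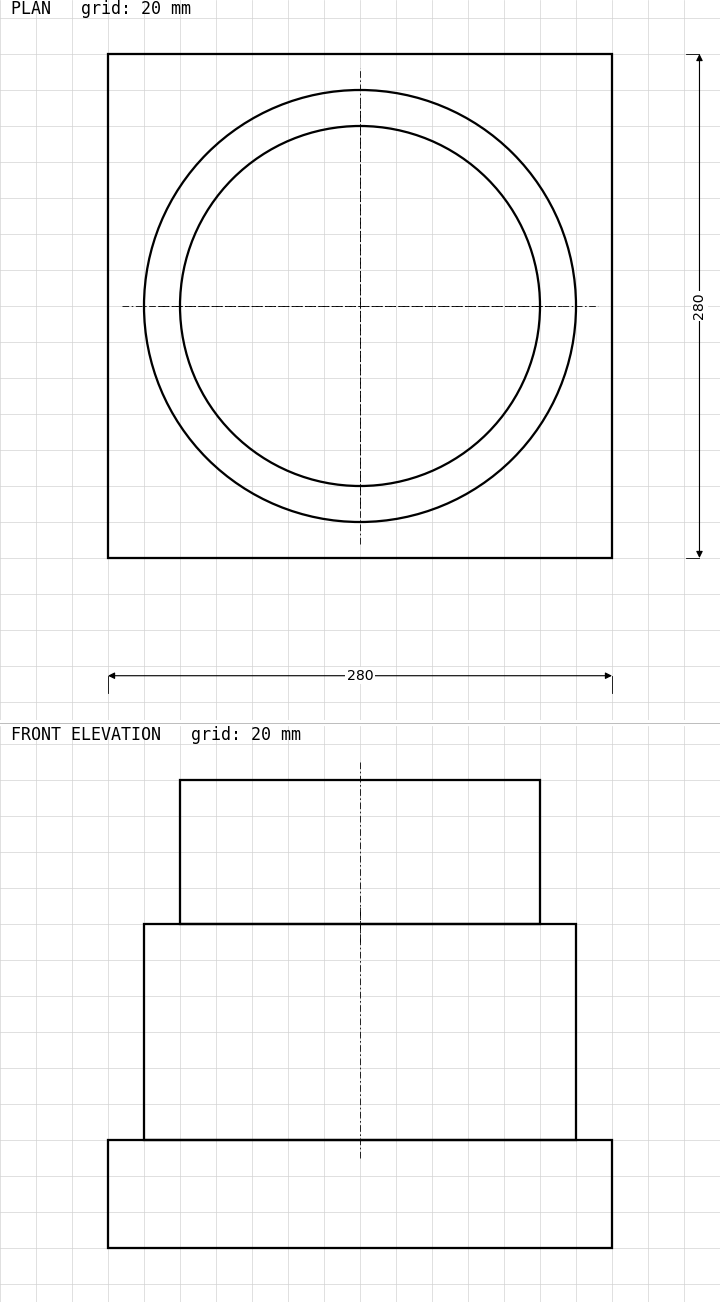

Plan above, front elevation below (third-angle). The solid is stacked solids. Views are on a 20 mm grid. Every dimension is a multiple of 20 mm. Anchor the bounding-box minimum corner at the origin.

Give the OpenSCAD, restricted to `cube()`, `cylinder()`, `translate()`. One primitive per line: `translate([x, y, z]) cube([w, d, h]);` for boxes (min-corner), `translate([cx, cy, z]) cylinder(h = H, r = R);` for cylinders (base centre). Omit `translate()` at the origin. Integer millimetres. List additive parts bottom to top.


cube([280, 280, 60]);
translate([140, 140, 60]) cylinder(h = 120, r = 120);
translate([140, 140, 180]) cylinder(h = 80, r = 100);


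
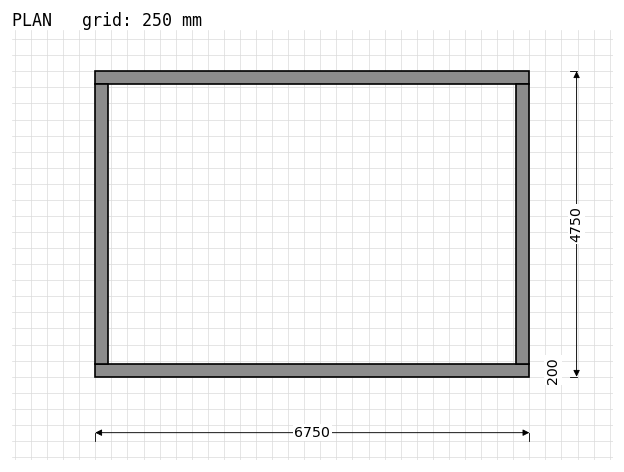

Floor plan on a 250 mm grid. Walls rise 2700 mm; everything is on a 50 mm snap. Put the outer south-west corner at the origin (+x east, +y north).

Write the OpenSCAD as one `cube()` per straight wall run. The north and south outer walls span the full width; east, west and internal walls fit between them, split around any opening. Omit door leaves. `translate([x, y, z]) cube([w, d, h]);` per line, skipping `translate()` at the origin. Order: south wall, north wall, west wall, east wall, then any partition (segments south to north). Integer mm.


cube([6750, 200, 2700]);
translate([0, 4550, 0]) cube([6750, 200, 2700]);
translate([0, 200, 0]) cube([200, 4350, 2700]);
translate([6550, 200, 0]) cube([200, 4350, 2700]);


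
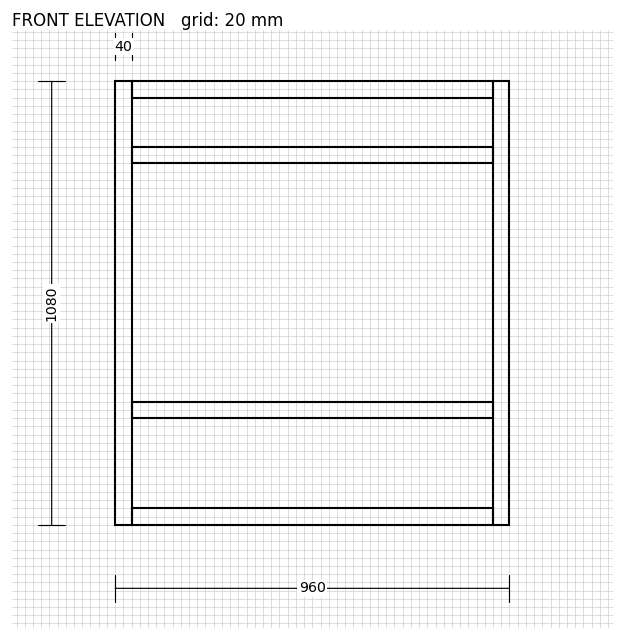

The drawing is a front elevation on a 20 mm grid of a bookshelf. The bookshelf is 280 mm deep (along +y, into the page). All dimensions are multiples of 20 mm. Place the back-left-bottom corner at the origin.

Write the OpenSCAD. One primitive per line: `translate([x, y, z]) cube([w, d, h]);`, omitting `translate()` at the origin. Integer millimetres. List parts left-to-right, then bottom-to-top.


cube([40, 280, 1080]);
translate([40, 0, 0]) cube([880, 280, 40]);
translate([40, 0, 260]) cube([880, 280, 40]);
translate([40, 0, 880]) cube([880, 280, 40]);
translate([40, 0, 1040]) cube([880, 280, 40]);
translate([920, 0, 0]) cube([40, 280, 1080]);


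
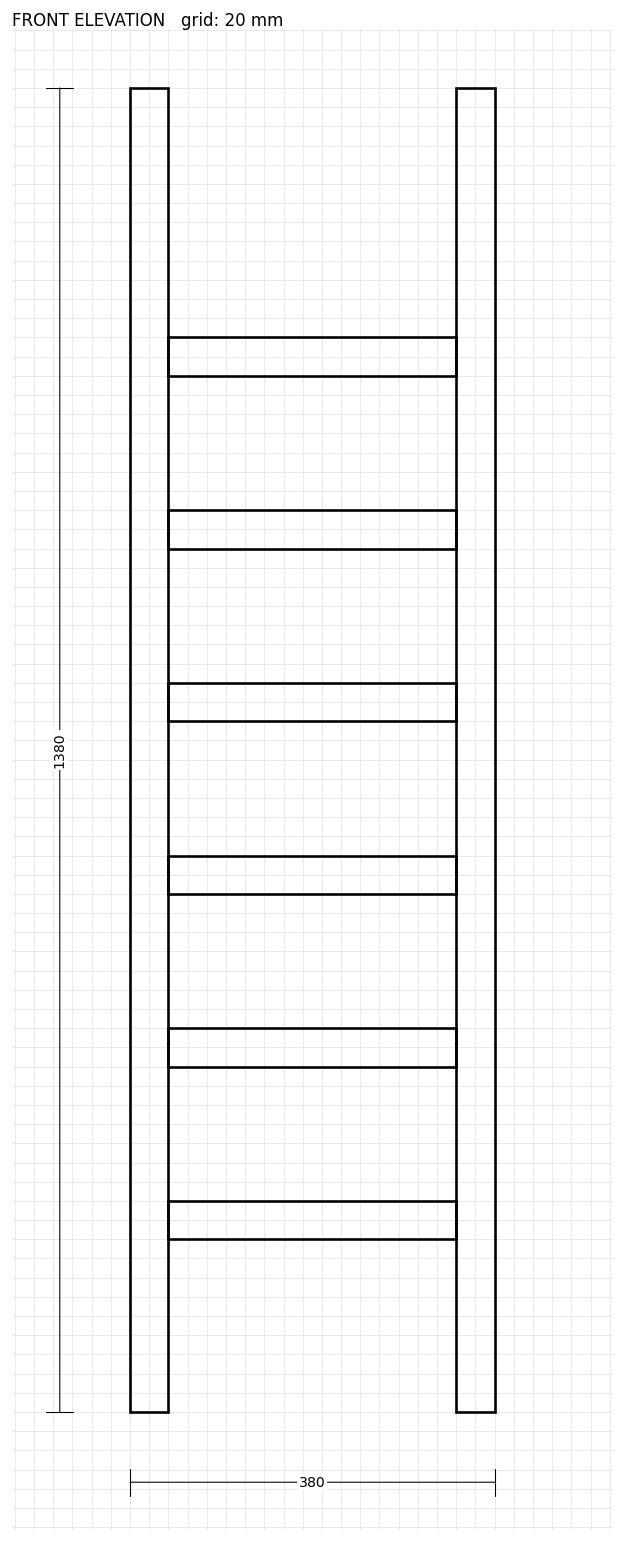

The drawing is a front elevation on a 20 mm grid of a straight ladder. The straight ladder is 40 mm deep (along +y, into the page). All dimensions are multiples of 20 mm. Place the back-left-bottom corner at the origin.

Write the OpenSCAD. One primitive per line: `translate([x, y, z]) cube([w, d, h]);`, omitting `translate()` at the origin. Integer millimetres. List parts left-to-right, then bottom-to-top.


cube([40, 40, 1380]);
translate([40, 0, 180]) cube([300, 40, 40]);
translate([40, 0, 360]) cube([300, 40, 40]);
translate([40, 0, 540]) cube([300, 40, 40]);
translate([40, 0, 720]) cube([300, 40, 40]);
translate([40, 0, 900]) cube([300, 40, 40]);
translate([40, 0, 1080]) cube([300, 40, 40]);
translate([340, 0, 0]) cube([40, 40, 1380]);


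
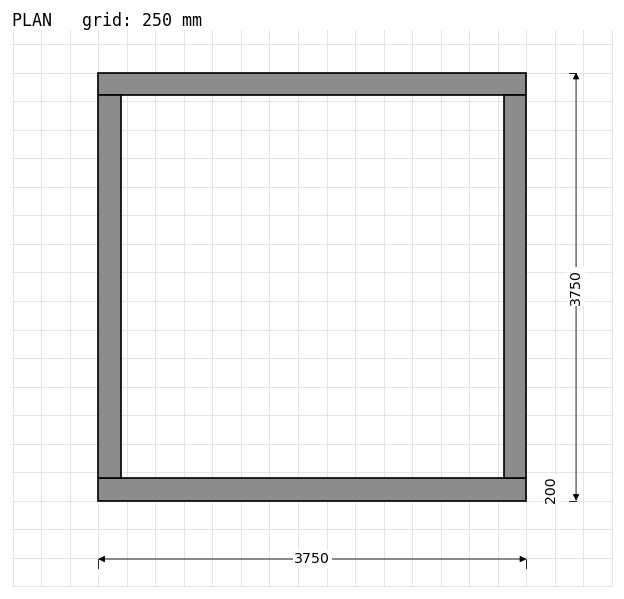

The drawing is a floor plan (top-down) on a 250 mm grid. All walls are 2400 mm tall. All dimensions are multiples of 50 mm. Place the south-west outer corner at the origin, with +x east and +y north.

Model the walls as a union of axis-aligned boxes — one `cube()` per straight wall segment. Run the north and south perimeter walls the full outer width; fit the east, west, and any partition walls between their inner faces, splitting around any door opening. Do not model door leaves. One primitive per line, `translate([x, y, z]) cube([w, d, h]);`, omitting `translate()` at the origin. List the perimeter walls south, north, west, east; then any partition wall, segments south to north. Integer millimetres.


cube([3750, 200, 2400]);
translate([0, 3550, 0]) cube([3750, 200, 2400]);
translate([0, 200, 0]) cube([200, 3350, 2400]);
translate([3550, 200, 0]) cube([200, 3350, 2400]);
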